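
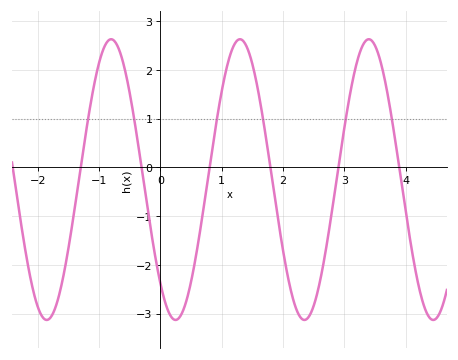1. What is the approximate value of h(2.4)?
-3.1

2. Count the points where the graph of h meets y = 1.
6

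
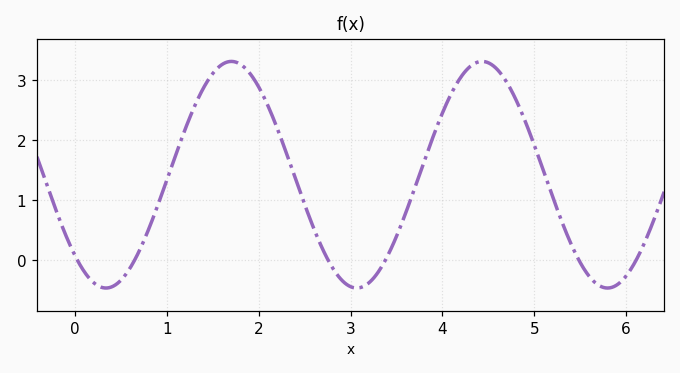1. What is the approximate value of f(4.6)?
3.17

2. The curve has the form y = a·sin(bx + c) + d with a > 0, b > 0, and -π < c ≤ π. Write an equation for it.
y = 1.89sin(2.3x - 2.34) + 1.42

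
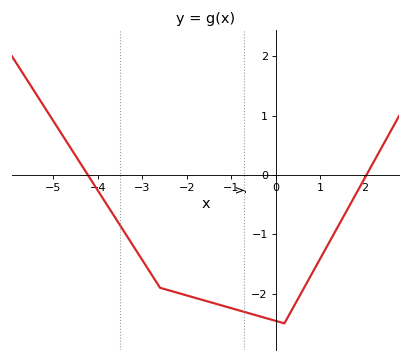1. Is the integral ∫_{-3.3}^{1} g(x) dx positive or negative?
negative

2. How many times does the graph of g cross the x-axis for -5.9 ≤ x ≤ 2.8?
2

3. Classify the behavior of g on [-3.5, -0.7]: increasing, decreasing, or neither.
decreasing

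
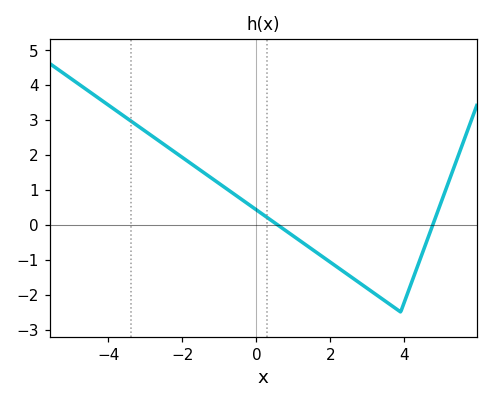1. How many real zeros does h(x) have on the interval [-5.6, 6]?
2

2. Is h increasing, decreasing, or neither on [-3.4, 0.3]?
decreasing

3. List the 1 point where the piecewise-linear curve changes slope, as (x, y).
(3.9, -2.5)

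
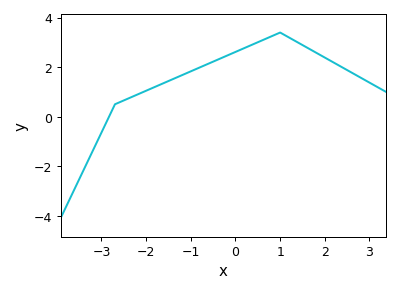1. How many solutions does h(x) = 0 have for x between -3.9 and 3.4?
1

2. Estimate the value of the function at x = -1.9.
1.1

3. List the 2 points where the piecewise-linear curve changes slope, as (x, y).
(-2.7, 0.5); (1, 3.4)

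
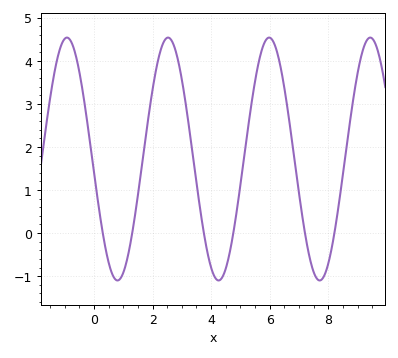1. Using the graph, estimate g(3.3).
2.2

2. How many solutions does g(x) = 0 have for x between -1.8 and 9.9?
6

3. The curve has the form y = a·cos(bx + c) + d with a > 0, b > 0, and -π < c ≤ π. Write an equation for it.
y = 2.82cos(1.8x + 1.7) + 1.72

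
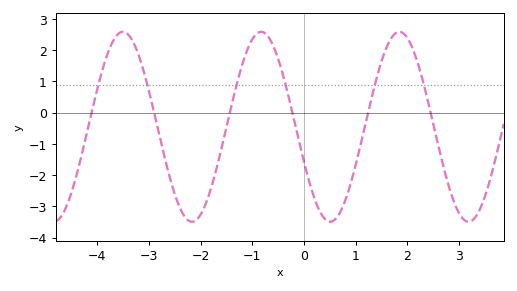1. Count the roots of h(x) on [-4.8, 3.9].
6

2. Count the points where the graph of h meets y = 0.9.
6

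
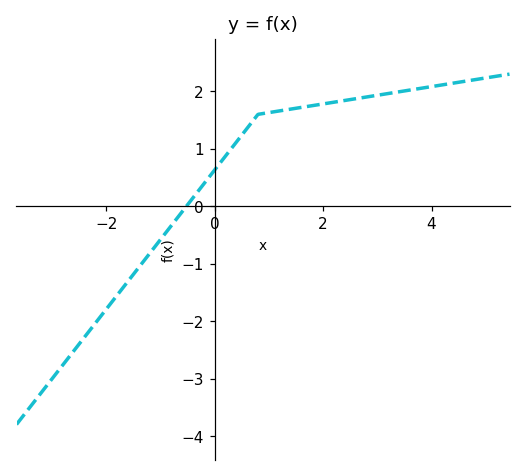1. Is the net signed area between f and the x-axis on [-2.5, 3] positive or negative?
positive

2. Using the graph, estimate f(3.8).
2.1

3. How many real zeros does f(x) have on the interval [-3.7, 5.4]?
1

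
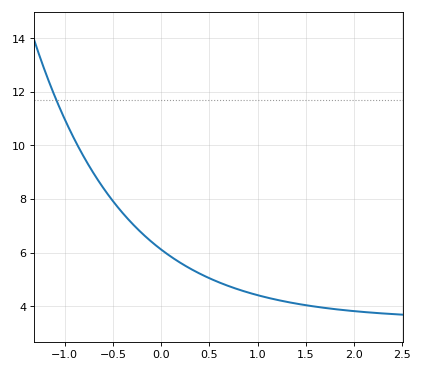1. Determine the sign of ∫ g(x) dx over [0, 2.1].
positive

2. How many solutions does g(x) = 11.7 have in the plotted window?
1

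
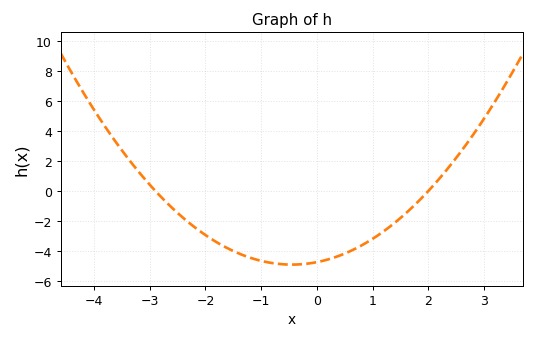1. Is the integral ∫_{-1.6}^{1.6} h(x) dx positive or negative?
negative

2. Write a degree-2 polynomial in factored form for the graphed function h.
y = 0.82(x + 2.9)(x - 2)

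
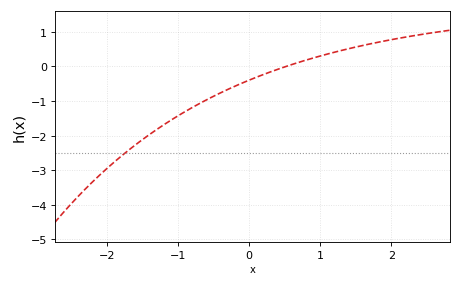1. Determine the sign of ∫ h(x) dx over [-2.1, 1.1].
negative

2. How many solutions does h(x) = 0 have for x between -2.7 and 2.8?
1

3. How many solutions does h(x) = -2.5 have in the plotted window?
1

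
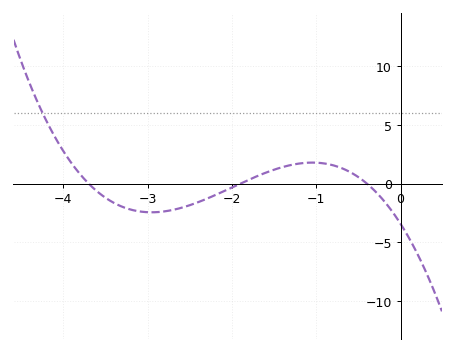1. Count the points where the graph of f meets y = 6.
1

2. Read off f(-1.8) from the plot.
0.325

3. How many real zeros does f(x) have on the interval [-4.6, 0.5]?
3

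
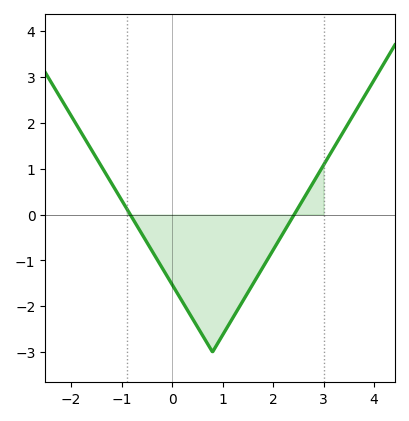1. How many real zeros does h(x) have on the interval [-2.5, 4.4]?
2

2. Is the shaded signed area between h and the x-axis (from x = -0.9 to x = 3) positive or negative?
negative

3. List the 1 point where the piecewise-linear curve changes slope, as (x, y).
(0.8, -3)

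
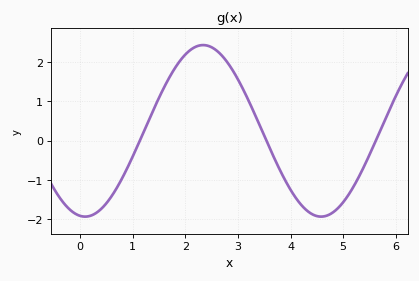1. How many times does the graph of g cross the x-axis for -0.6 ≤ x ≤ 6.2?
3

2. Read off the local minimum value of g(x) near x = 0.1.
-1.9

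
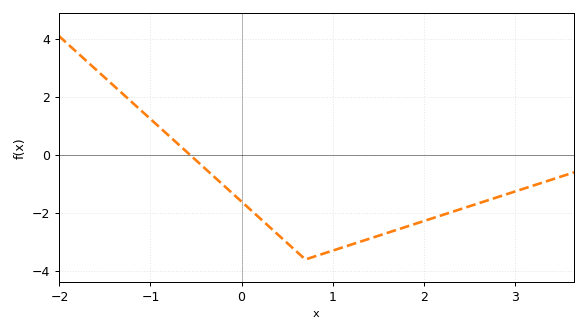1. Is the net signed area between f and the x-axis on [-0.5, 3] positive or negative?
negative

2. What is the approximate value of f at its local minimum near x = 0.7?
-3.6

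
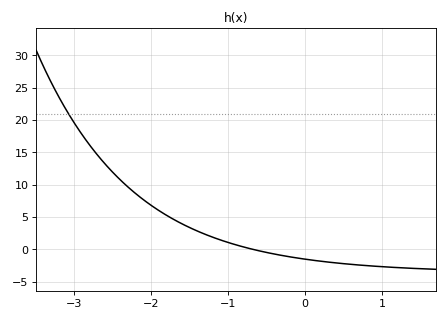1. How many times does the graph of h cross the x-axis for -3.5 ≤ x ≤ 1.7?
1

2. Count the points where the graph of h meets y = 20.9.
1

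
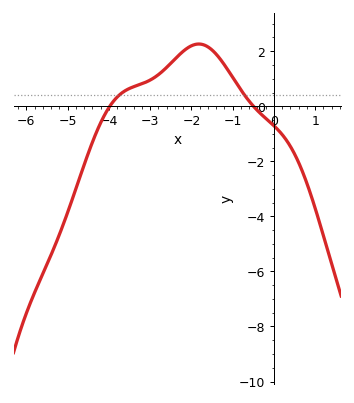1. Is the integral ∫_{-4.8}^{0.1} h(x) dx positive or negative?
positive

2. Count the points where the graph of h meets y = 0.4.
2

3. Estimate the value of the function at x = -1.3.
1.71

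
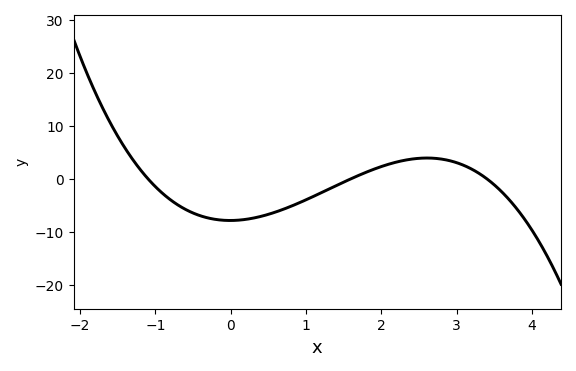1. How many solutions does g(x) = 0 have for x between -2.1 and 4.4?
3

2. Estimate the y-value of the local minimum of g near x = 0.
-8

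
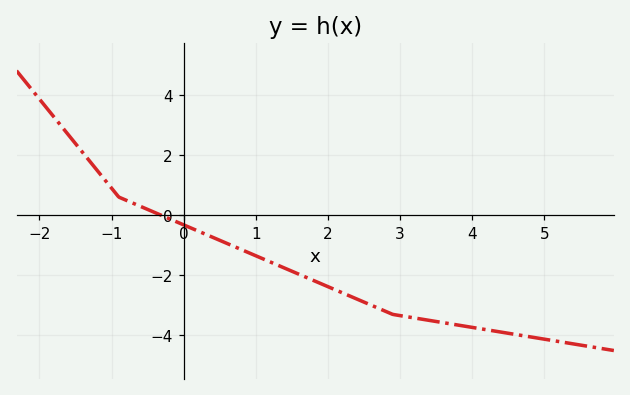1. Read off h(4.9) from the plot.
-4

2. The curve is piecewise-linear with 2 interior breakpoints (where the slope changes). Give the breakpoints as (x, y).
(-0.9, 0.6); (2.9, -3.3)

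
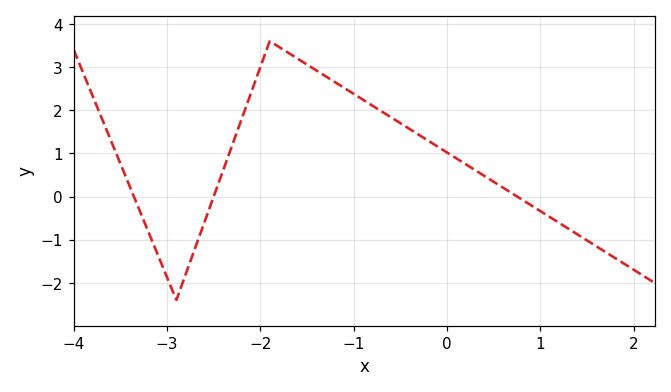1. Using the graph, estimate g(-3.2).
-0.819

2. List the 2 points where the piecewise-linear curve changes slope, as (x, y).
(-2.9, -2.4); (-1.9, 3.6)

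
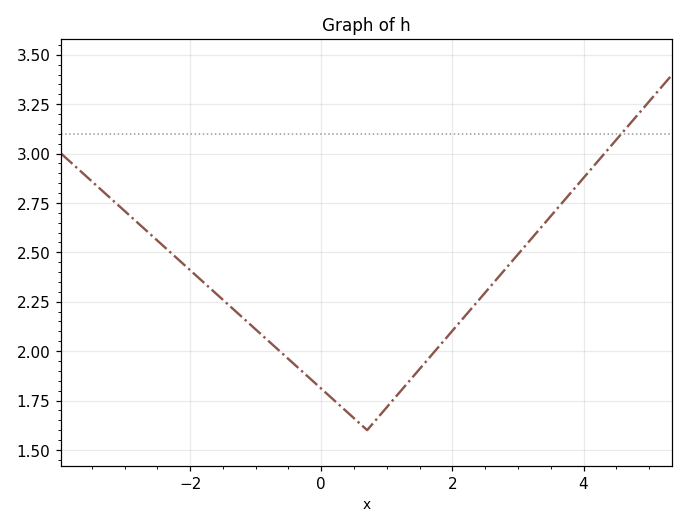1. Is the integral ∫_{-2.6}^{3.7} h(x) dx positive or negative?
positive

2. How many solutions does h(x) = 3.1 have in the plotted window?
1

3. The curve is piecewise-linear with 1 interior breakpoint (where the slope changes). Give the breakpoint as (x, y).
(0.7, 1.6)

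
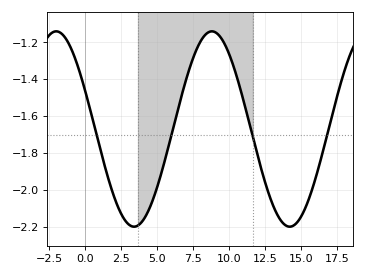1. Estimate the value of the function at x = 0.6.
-1.64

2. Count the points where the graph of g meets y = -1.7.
4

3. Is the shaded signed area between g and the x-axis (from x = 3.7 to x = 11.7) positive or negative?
negative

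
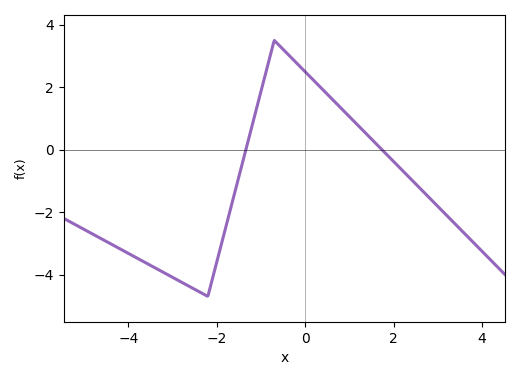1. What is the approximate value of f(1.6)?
0.2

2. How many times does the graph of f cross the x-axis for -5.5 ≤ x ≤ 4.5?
2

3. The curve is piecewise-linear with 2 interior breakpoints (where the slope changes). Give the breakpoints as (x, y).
(-2.2, -4.7); (-0.7, 3.5)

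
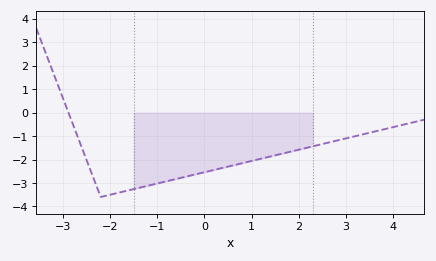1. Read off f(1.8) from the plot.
-1.68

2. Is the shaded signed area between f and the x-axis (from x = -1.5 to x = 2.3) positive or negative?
negative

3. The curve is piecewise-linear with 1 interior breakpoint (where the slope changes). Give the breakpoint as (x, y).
(-2.2, -3.6)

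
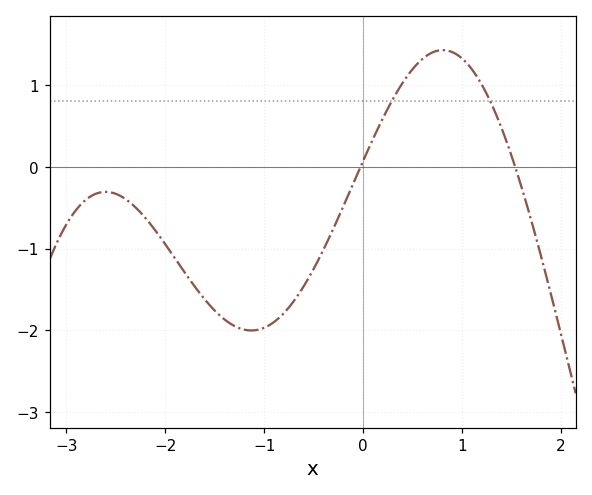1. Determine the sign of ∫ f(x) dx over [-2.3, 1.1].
negative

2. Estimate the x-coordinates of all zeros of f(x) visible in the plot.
0, 1.5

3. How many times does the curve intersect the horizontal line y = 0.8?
2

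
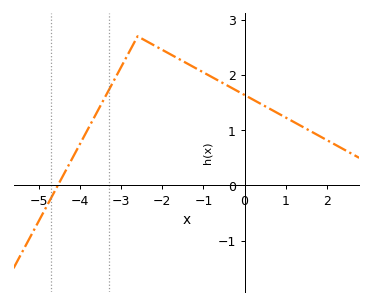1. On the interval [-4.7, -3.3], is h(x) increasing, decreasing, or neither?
increasing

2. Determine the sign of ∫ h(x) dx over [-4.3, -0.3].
positive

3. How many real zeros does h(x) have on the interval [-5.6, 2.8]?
1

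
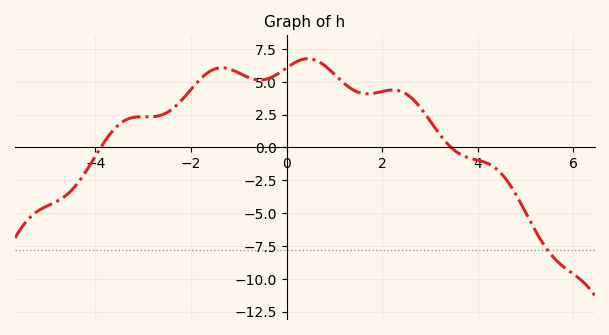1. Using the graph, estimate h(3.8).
-0.787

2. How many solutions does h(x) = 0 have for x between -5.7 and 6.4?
2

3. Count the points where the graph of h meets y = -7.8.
1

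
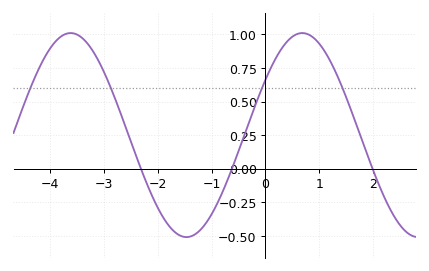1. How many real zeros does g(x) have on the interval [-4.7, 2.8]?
3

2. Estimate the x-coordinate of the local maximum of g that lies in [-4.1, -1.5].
-3.62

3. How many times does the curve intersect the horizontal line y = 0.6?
4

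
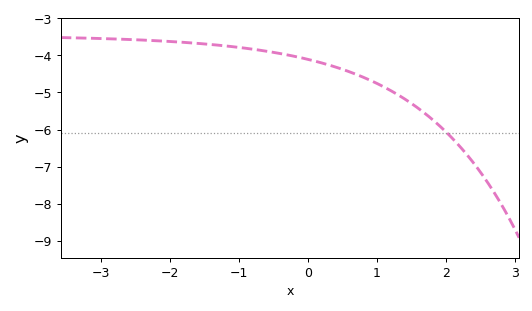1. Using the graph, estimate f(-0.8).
-3.8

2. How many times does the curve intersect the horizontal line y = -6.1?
1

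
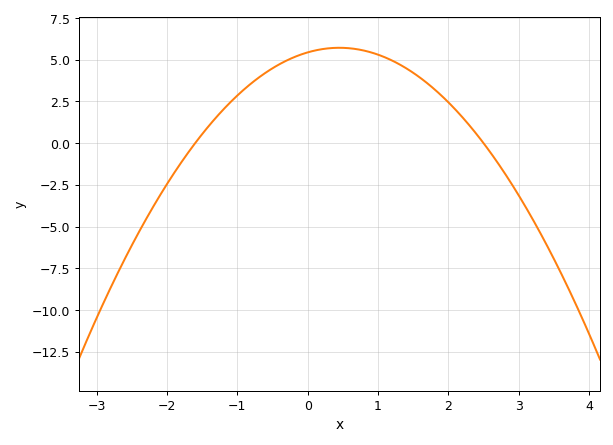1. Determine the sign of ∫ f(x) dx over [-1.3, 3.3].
positive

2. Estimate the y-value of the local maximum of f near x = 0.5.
5.72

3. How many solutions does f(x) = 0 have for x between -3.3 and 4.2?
2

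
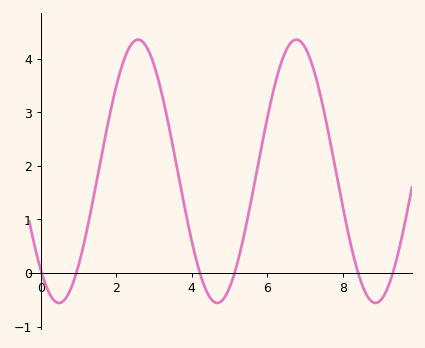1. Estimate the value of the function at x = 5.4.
0.755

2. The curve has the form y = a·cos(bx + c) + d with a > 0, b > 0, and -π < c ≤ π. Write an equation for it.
y = 2.46cos(1.5x + 2.41) + 1.9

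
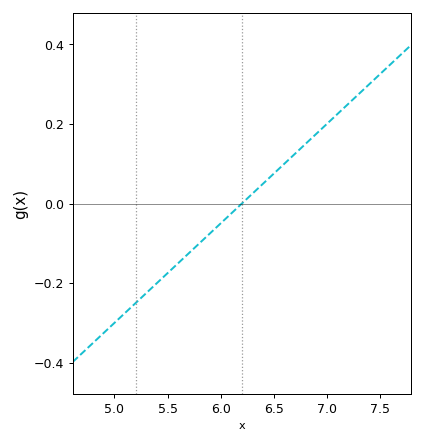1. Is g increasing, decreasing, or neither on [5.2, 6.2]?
increasing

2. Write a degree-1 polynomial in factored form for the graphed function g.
y = 0.25(x - 6.2)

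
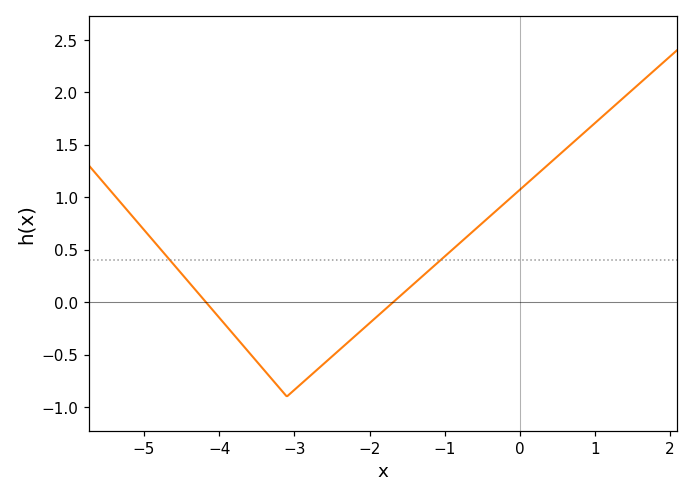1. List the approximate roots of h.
-4.2, -1.6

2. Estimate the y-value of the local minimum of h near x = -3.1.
-0.9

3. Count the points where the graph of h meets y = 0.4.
2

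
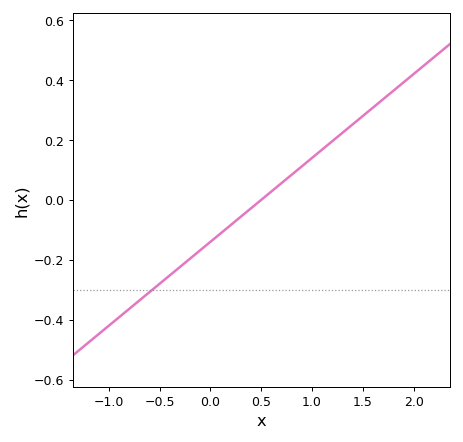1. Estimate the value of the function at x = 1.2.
0.196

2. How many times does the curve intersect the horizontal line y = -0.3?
1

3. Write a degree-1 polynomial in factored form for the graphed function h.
y = 0.28(x - 0.5)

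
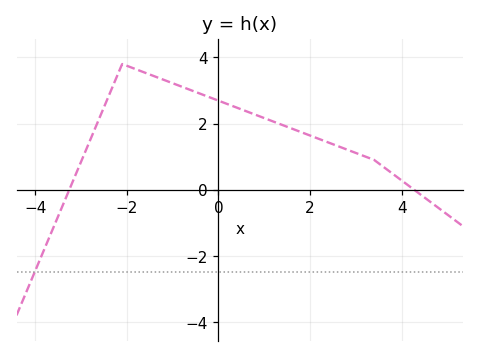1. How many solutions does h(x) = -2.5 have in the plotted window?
1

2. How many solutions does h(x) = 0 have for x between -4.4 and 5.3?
2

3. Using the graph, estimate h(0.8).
2.2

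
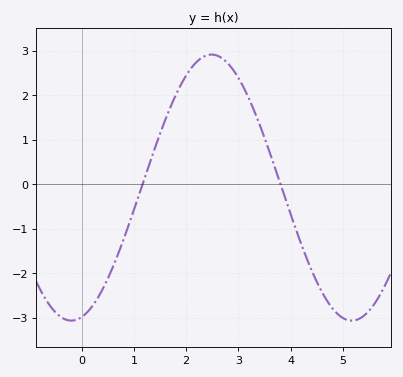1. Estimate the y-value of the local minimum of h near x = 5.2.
-3.07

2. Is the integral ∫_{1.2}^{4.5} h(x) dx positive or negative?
positive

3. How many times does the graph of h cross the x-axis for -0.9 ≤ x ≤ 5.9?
2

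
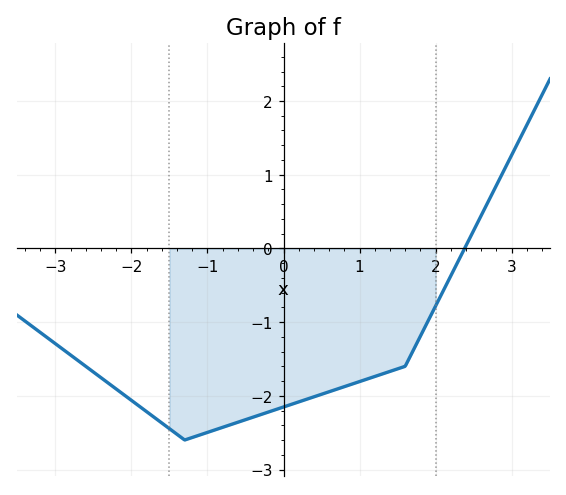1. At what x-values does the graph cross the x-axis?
2.4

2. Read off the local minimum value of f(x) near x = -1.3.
-2.6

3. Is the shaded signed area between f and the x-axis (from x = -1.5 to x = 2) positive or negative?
negative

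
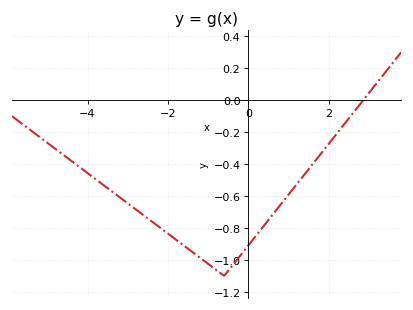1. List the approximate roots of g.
2.86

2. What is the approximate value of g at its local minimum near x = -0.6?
-1.1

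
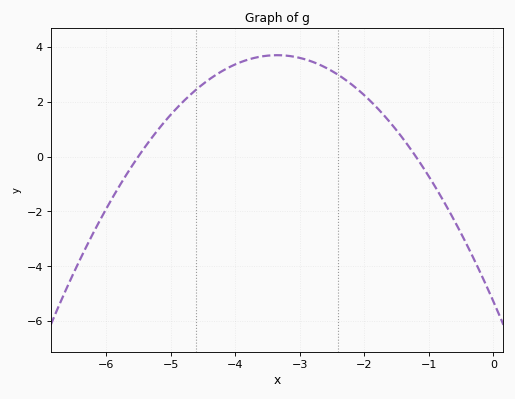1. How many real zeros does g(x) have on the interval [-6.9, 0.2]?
2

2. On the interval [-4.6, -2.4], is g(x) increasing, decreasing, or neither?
neither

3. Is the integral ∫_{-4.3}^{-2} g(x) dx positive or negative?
positive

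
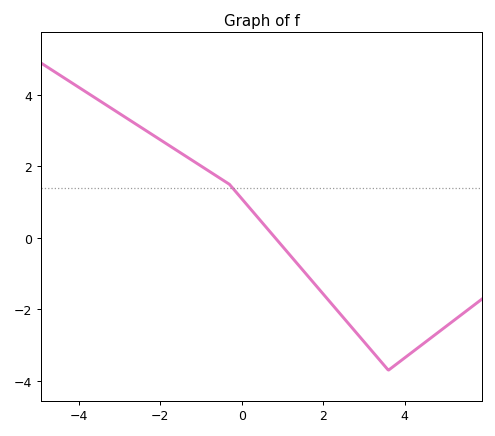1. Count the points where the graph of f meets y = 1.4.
1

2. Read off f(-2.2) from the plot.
2.89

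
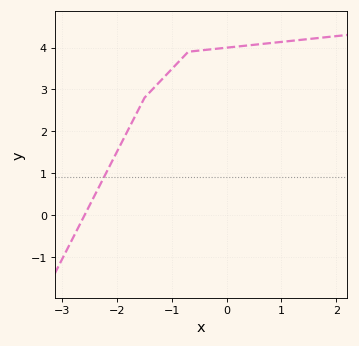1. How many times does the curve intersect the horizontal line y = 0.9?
1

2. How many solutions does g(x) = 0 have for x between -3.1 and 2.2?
1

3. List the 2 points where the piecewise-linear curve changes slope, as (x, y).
(-1.5, 2.8); (-0.7, 3.9)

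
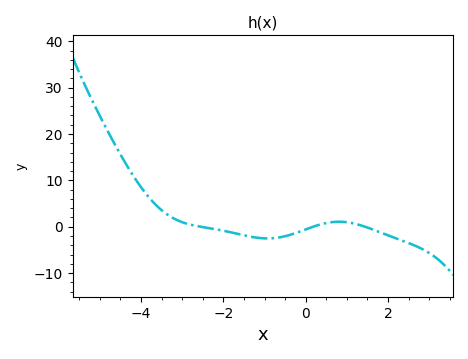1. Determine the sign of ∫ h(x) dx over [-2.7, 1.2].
negative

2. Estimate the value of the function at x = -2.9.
0.699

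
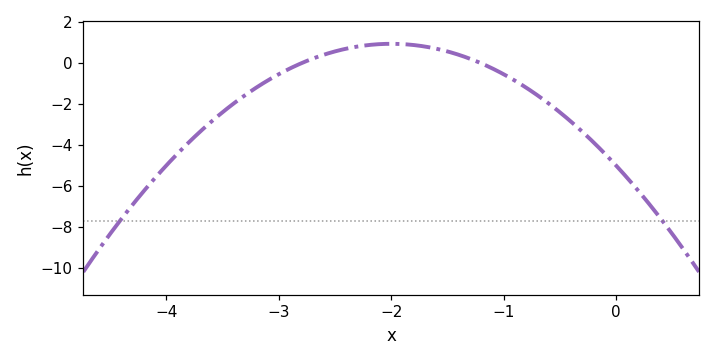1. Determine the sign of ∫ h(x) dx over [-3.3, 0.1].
negative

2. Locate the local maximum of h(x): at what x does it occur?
-2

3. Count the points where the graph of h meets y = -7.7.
2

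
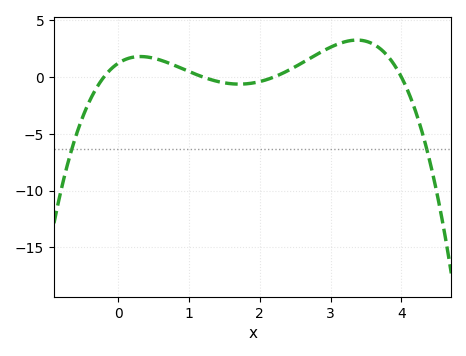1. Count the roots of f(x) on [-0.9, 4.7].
4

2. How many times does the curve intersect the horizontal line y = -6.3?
2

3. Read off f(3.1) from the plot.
3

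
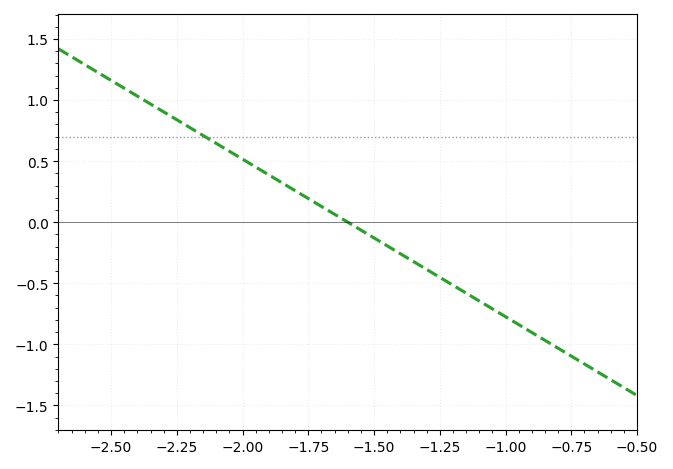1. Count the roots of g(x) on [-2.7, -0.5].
1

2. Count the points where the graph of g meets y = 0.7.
1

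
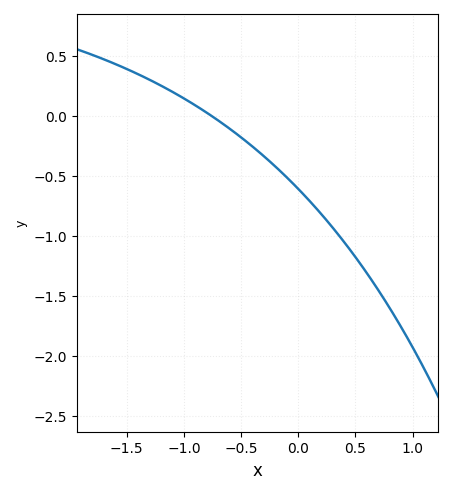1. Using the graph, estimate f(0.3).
-0.932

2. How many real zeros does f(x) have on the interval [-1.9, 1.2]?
1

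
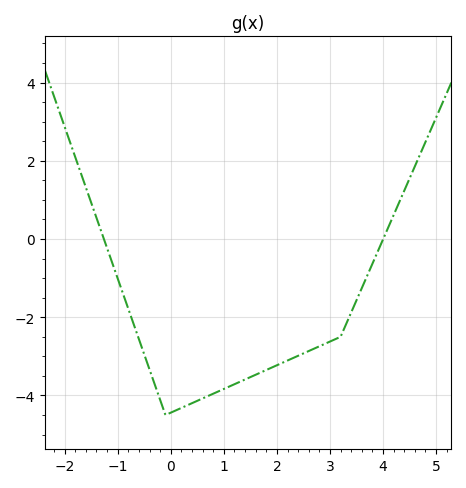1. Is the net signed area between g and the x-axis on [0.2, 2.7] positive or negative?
negative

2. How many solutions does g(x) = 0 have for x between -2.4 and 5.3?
2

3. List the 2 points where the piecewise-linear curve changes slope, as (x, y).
(-0.1, -4.5); (3.2, -2.5)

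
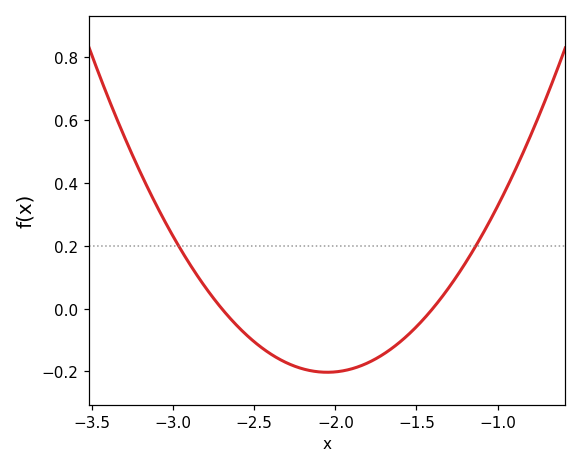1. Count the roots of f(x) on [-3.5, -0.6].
2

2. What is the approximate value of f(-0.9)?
0.432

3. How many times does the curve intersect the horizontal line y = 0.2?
2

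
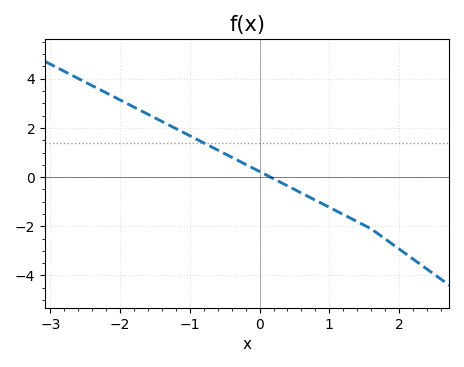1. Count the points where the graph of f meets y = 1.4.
1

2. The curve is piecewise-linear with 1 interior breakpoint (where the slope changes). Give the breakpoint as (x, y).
(1.6, -2.1)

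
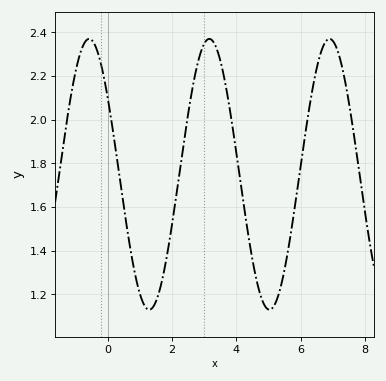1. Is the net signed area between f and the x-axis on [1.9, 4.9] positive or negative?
positive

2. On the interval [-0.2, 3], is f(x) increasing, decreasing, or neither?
neither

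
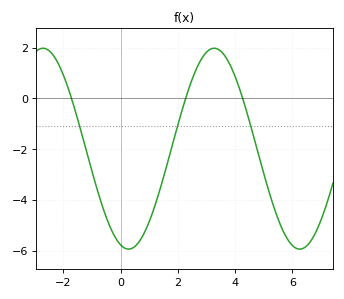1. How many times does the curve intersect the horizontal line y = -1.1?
3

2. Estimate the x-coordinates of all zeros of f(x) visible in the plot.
-1.72, 2.27, 4.27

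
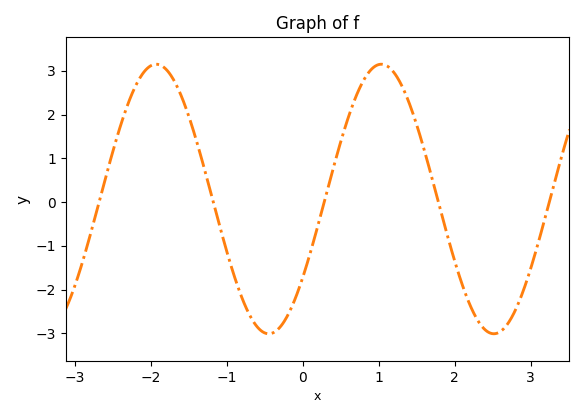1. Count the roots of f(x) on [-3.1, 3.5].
5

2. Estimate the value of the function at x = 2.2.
-2.35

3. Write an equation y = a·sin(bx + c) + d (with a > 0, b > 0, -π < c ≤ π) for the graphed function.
y = 3.08sin(2.12x - 0.62) + 0.07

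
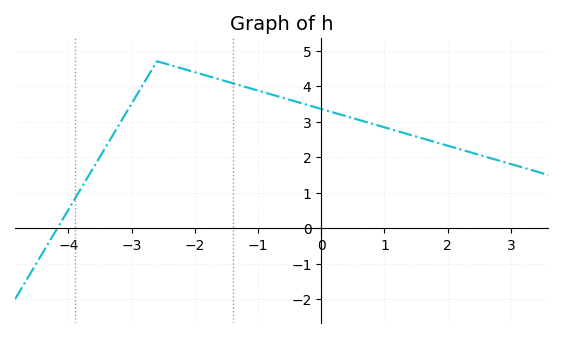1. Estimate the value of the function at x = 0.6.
3.05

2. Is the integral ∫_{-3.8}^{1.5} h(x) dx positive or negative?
positive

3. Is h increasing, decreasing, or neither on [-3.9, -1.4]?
neither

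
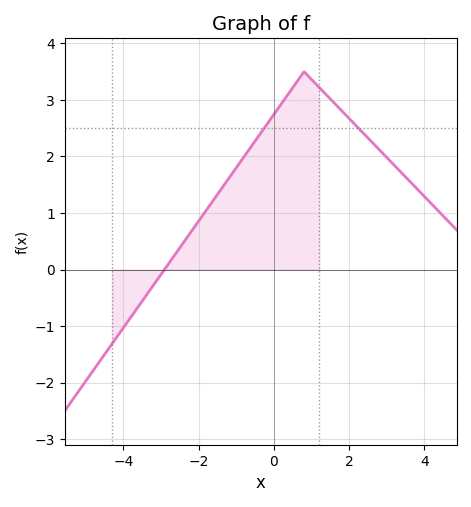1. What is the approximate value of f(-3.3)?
-0.368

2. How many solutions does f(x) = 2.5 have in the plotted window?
2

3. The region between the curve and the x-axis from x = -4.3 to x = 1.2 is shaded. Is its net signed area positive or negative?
positive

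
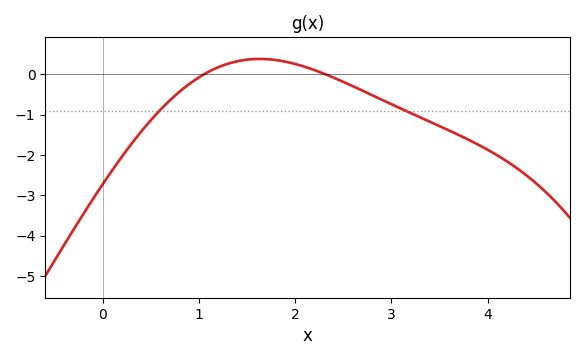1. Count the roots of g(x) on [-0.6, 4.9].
2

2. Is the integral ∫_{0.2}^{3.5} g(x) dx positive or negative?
negative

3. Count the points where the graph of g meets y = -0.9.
2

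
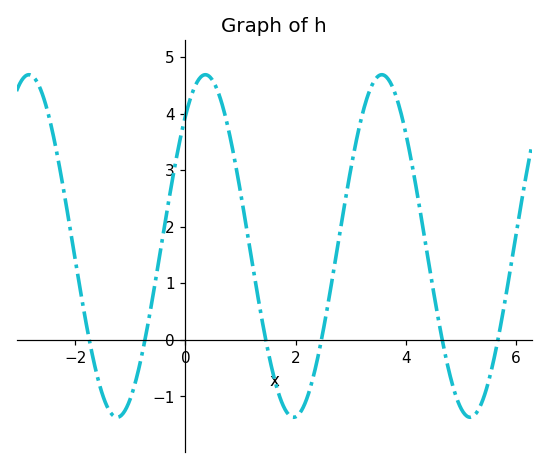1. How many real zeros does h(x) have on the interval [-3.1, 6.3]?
6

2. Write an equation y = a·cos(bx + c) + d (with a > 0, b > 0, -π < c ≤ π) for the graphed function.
y = 3.03cos(1.96x - 0.71) + 1.66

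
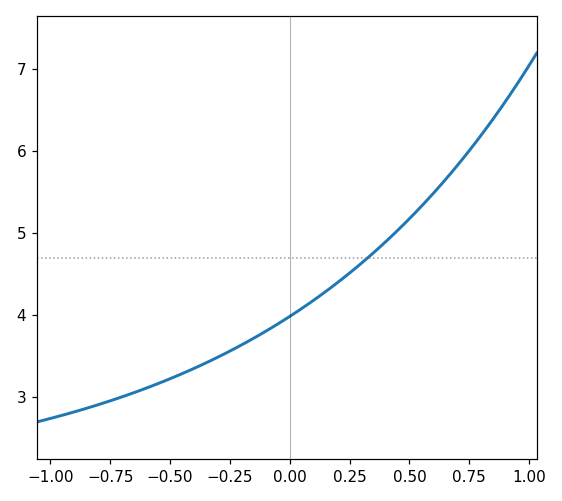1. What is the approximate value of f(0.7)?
5.82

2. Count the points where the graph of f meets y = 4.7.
1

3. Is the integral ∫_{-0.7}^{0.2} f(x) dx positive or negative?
positive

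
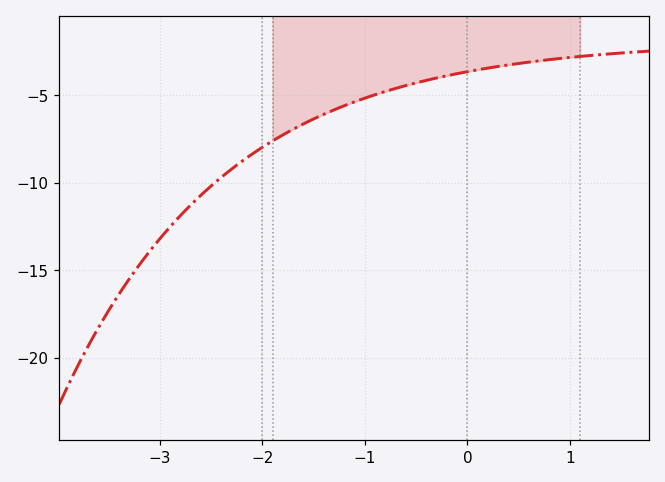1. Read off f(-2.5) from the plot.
-10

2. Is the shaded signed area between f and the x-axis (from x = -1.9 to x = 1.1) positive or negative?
negative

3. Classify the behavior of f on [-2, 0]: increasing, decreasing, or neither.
increasing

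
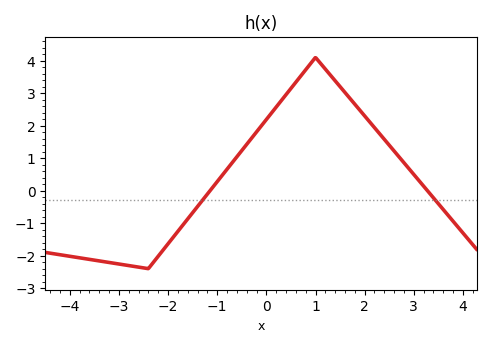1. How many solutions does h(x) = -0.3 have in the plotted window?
2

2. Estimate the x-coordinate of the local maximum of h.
0.999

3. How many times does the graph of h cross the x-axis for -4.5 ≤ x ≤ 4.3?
2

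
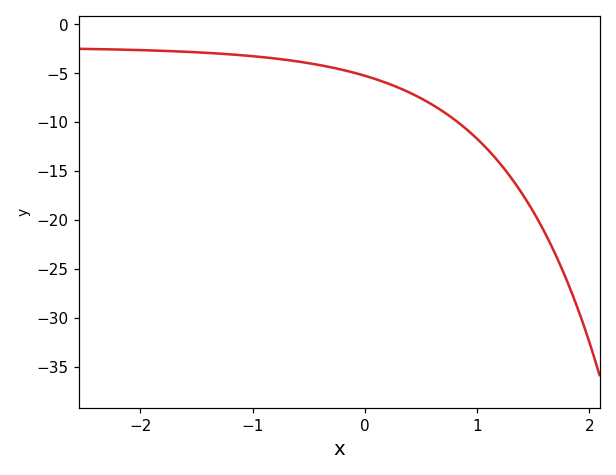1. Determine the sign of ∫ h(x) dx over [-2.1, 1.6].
negative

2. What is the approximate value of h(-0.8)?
-3.5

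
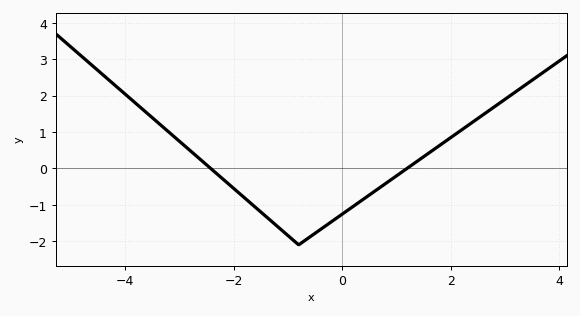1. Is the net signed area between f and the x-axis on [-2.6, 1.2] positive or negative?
negative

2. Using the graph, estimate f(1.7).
0.53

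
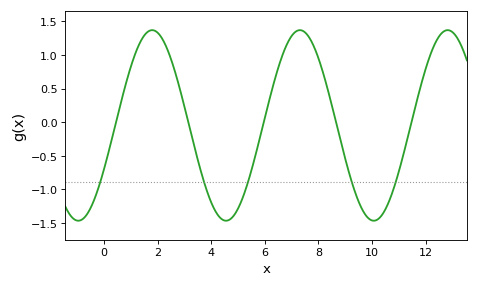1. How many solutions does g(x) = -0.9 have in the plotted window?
5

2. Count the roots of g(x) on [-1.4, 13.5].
5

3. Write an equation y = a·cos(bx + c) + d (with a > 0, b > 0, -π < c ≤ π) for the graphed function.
y = 1.42cos(1.14x - 2.05) - 0.05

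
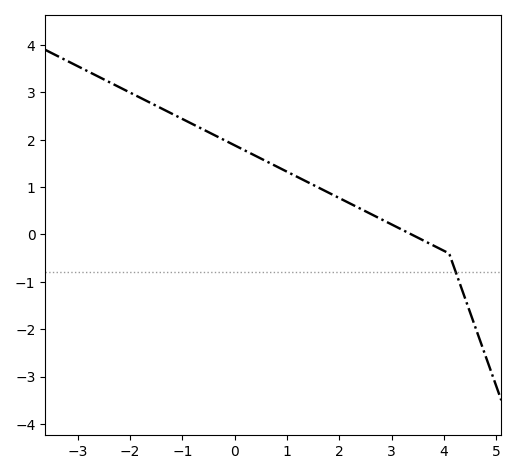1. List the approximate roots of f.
3.4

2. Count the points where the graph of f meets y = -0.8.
1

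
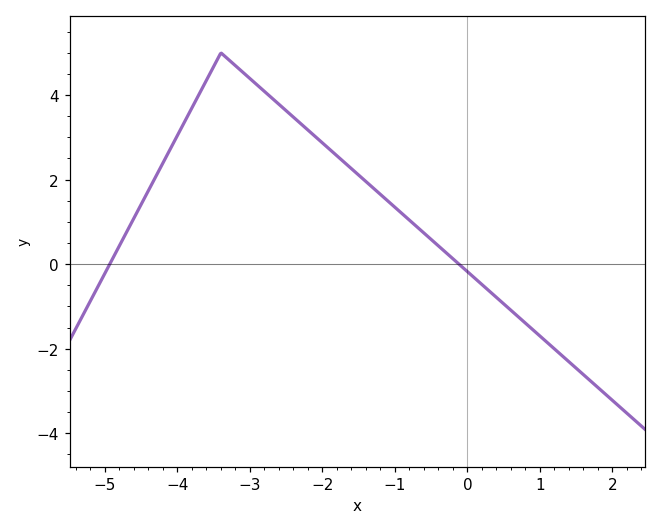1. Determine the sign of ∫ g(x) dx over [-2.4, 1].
positive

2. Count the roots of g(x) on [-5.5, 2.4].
2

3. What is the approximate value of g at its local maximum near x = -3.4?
5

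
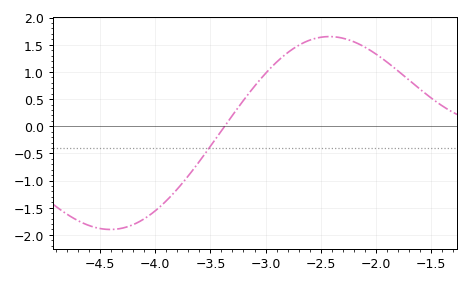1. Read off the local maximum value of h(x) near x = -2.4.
1.65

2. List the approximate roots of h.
-3.35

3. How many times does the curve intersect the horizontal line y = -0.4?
1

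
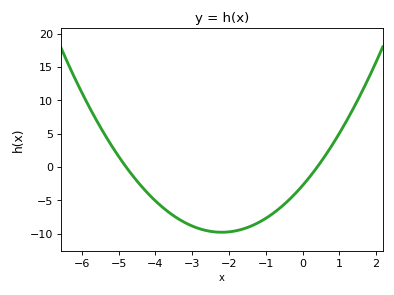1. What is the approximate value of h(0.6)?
1.57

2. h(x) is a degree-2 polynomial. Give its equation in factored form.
y = 1.45(x + 4.8)(x - 0.4)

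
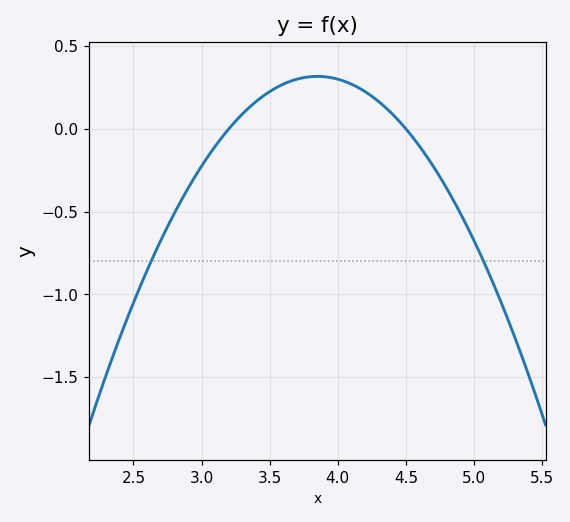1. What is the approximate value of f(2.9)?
-0.35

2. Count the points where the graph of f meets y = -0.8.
2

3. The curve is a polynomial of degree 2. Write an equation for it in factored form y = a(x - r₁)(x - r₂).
y = -0.75(x - 3.2)(x - 4.5)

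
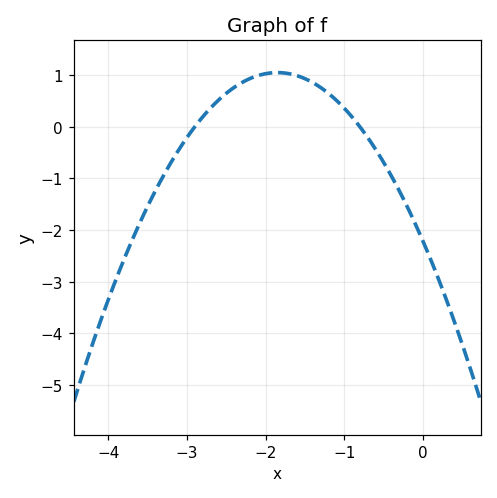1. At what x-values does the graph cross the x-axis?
-2.9, -0.8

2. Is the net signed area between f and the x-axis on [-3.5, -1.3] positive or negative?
positive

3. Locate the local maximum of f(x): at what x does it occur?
-1.8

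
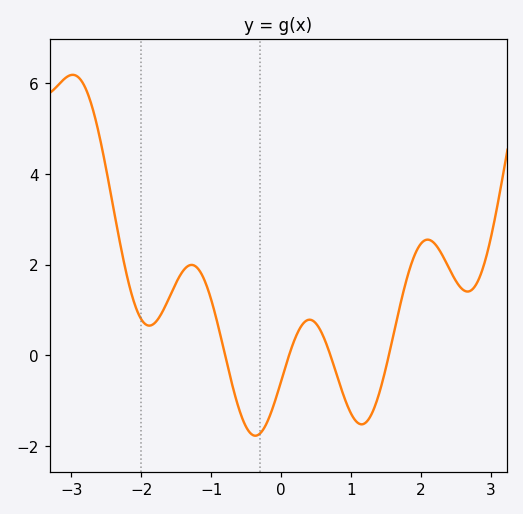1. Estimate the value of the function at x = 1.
-1.2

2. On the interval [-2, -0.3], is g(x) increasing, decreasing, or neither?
neither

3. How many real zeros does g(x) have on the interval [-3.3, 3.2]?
4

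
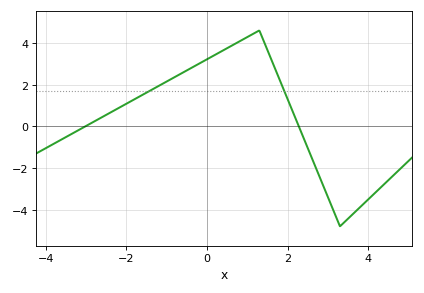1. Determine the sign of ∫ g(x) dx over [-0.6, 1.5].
positive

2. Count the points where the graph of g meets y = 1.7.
2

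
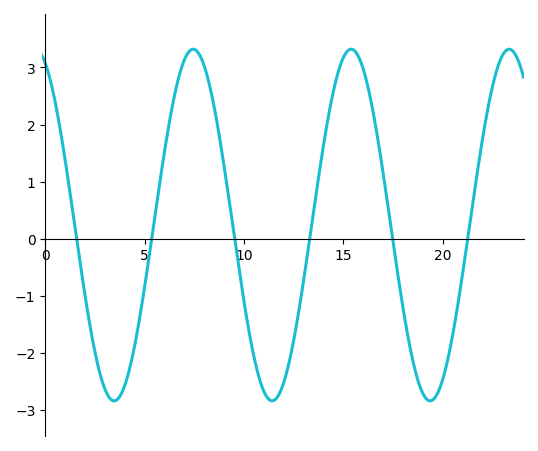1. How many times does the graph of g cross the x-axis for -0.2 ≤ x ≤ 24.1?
6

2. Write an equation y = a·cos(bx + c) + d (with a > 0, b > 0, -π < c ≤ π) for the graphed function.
y = 3.08cos(0.79x + 0.4) + 0.24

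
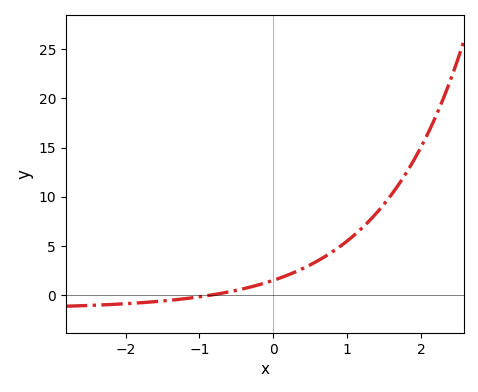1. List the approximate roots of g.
-0.837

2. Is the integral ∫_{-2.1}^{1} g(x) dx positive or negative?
positive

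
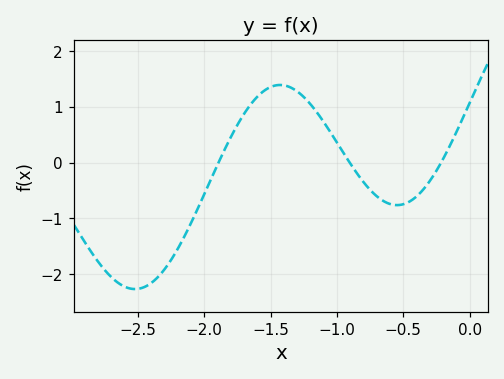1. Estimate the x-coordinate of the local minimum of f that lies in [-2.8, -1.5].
-2.5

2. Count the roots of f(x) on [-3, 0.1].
3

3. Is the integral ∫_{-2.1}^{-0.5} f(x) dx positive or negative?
positive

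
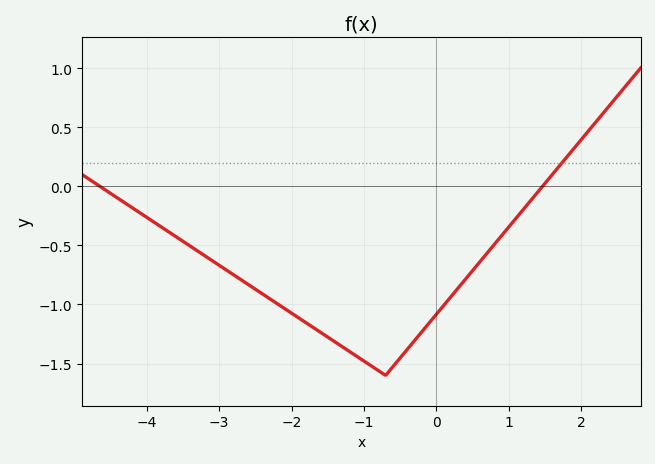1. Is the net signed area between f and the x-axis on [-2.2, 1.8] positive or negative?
negative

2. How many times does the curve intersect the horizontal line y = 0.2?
1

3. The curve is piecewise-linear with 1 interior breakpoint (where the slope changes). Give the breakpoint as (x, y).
(-0.7, -1.6)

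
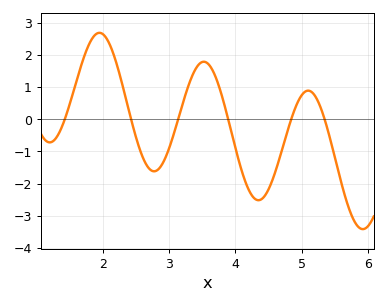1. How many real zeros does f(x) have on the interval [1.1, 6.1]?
6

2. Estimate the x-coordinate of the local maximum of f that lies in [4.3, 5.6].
5.1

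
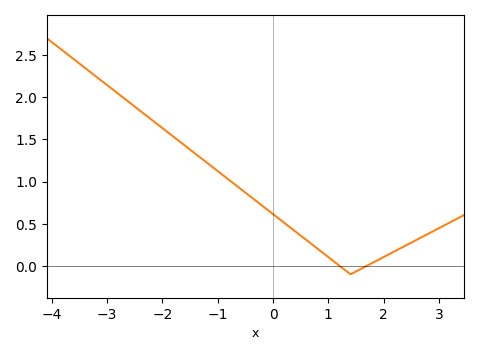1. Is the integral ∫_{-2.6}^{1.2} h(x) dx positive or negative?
positive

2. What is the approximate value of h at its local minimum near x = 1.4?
-0.1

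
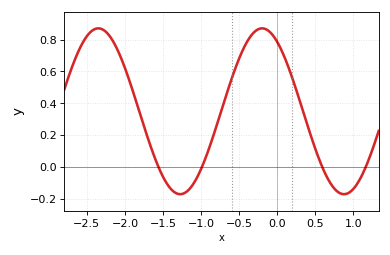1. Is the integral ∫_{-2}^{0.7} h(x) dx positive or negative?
positive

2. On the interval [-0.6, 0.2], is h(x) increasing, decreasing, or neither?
neither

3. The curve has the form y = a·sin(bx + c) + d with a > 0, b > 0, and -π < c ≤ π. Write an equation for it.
y = 0.52sin(2.92x + 2.15) + 0.35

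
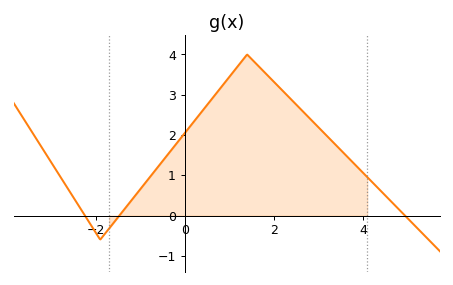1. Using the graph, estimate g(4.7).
0.3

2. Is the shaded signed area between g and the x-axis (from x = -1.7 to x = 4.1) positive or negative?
positive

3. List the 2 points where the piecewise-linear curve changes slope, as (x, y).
(-1.9, -0.6); (1.4, 4)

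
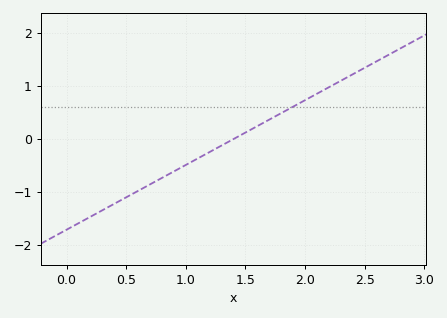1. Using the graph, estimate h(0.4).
-1.22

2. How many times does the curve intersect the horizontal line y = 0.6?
1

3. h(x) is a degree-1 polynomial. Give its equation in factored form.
y = 1.22(x - 1.4)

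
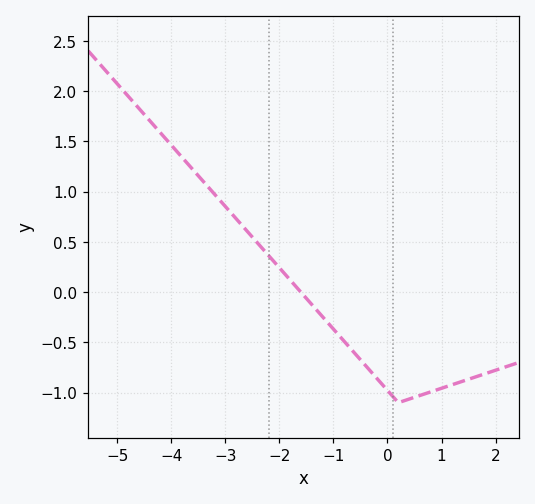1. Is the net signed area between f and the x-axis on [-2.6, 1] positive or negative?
negative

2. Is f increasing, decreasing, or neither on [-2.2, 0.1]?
decreasing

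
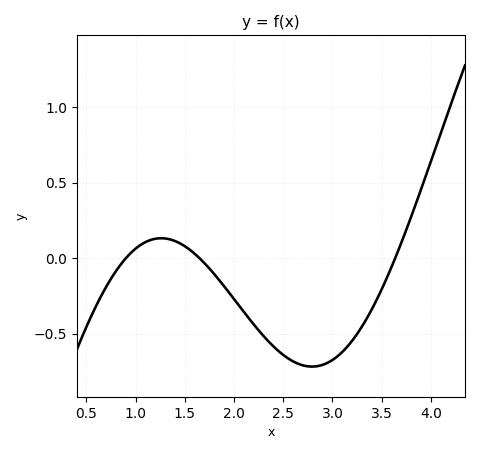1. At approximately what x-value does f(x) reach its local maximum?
1.26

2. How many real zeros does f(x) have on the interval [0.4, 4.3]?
3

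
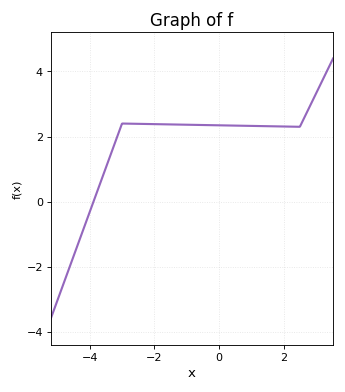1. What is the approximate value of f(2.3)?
2.4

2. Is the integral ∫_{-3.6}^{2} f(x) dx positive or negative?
positive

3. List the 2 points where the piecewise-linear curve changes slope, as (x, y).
(-3, 2.4); (2.5, 2.3)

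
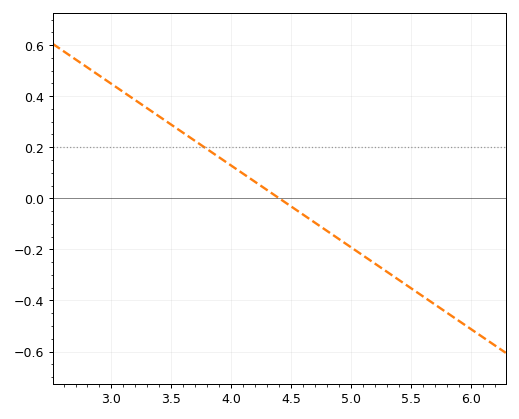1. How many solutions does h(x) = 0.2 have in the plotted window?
1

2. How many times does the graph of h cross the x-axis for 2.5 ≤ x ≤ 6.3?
1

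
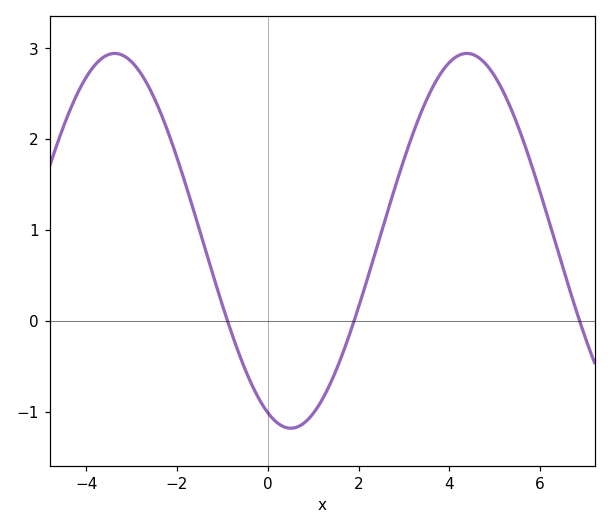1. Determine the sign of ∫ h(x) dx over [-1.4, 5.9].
positive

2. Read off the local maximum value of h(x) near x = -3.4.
2.9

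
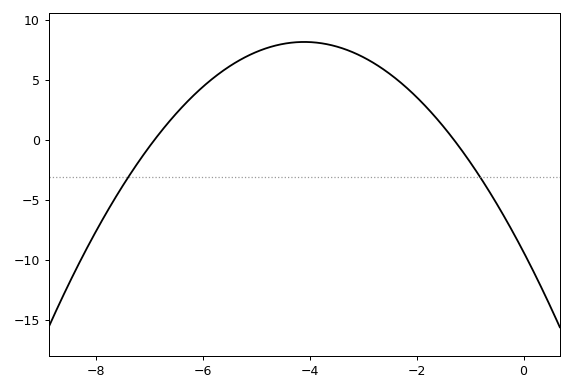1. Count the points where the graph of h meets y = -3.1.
2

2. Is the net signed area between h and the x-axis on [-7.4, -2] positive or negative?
positive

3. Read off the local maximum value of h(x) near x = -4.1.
8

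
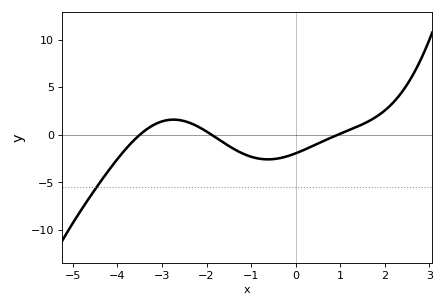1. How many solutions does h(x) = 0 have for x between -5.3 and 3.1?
3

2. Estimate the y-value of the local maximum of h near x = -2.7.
1.59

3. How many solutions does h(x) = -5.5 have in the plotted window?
1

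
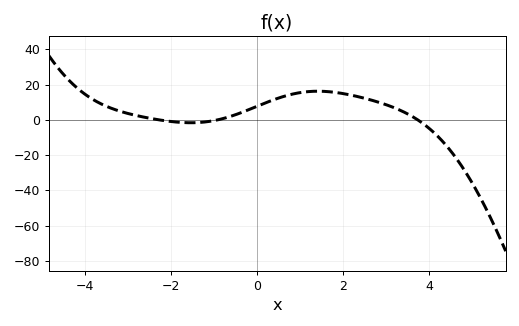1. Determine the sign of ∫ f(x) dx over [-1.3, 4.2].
positive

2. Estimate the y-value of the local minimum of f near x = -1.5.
-1.65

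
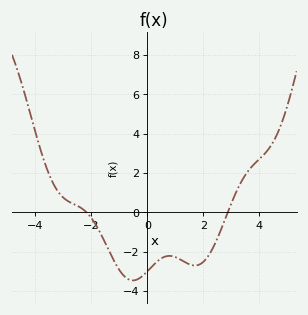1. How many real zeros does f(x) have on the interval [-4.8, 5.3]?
2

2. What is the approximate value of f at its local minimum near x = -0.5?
-3.4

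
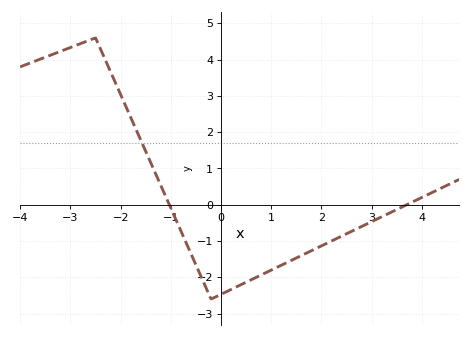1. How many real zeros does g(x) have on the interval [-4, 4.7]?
2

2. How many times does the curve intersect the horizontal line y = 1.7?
1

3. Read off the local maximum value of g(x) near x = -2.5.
4.6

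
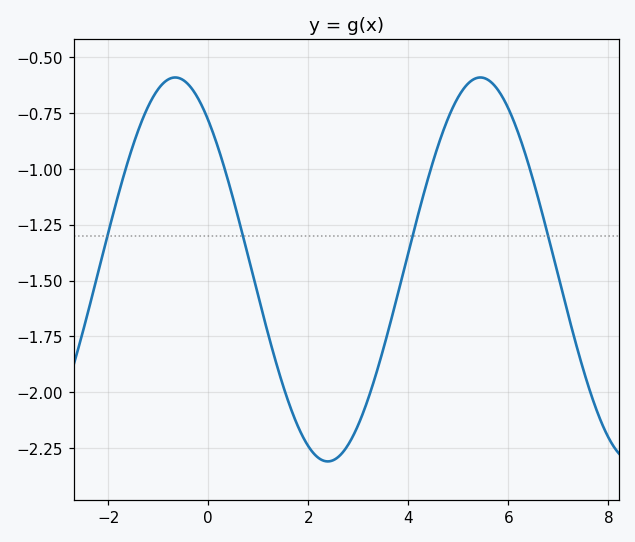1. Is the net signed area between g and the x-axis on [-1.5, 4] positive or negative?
negative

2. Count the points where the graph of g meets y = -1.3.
4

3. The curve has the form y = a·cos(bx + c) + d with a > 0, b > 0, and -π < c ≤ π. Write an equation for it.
y = 0.86cos(1x + 0.68) - 1.45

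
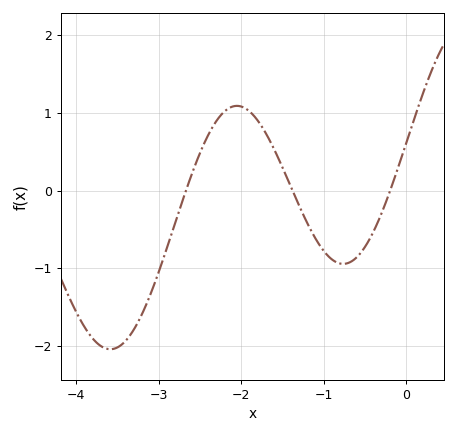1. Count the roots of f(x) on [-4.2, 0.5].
3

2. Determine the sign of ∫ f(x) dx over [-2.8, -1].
positive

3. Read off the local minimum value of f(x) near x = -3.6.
-2.04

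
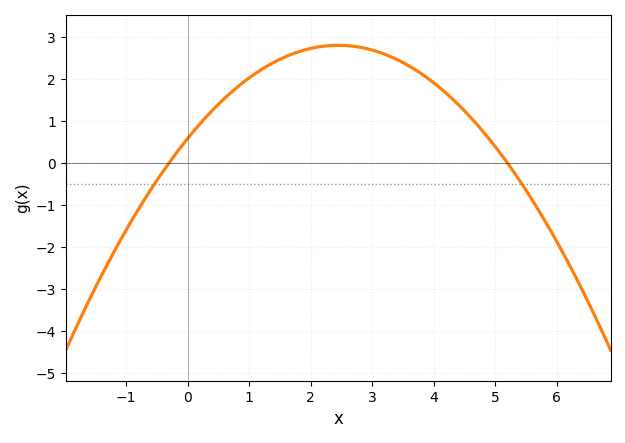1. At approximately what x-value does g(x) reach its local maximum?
2.4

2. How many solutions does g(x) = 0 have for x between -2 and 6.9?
2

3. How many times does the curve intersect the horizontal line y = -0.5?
2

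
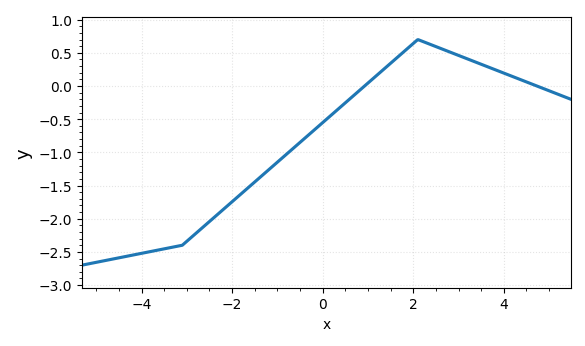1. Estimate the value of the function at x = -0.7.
-0.95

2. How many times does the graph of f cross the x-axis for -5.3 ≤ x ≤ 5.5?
2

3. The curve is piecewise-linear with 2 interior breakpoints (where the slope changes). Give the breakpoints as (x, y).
(-3.1, -2.4); (2.1, 0.7)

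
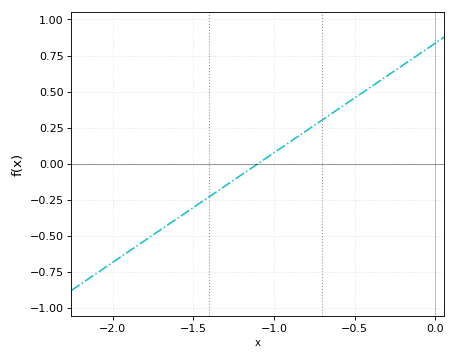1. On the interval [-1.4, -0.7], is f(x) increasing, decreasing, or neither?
increasing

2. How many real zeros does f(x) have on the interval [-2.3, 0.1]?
1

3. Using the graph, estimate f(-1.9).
-0.6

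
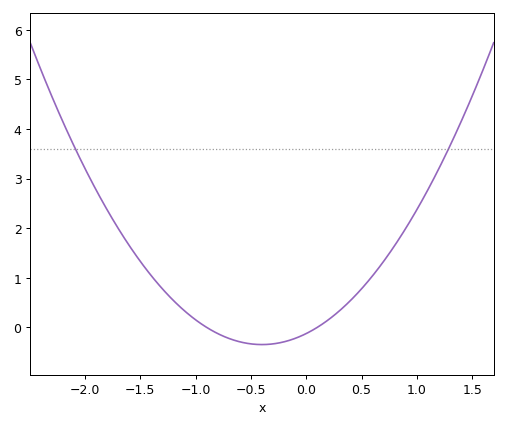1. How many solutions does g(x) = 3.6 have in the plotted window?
2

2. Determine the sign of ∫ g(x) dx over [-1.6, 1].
positive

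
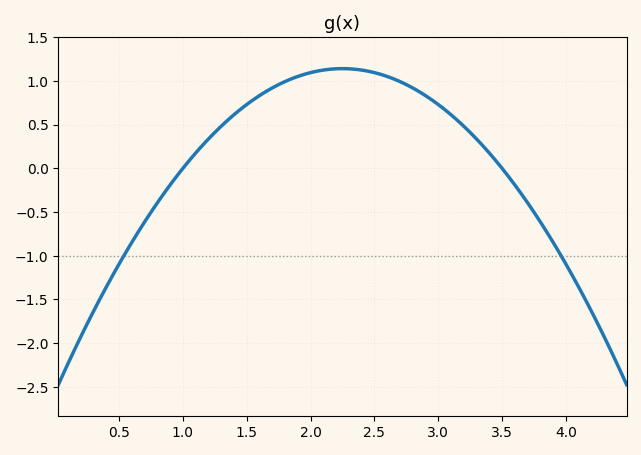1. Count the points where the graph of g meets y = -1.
2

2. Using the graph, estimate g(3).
0.73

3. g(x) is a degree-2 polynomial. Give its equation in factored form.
y = -0.73(x - 1)(x - 3.5)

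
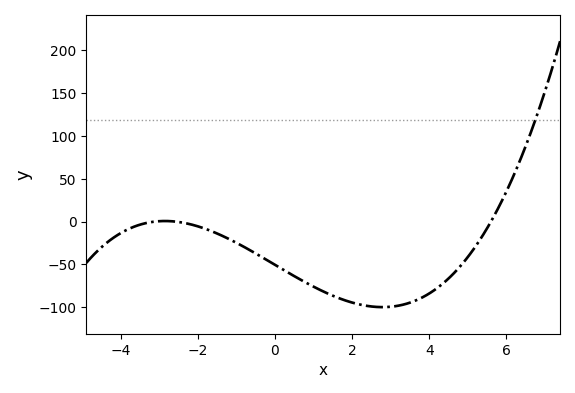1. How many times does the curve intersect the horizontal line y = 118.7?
1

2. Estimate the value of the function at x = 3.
-99.5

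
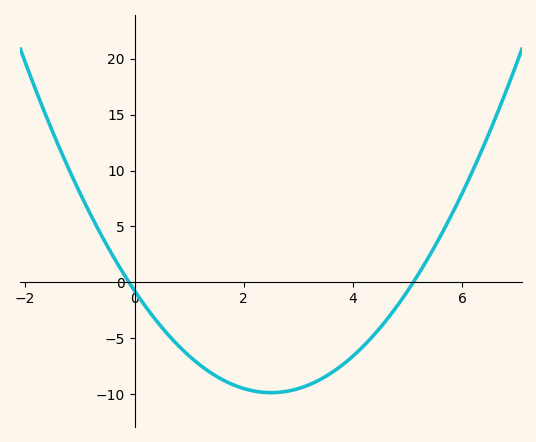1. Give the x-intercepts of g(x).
0, 5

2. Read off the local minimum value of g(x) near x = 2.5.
-10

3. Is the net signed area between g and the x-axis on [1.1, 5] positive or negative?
negative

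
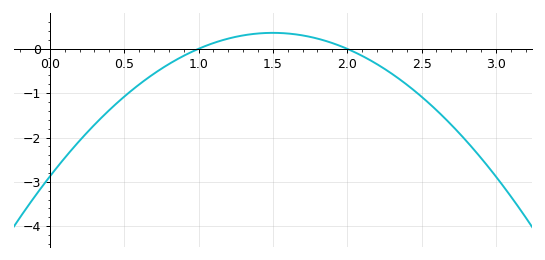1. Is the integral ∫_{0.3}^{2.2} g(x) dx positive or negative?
negative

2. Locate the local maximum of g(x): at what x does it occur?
1.5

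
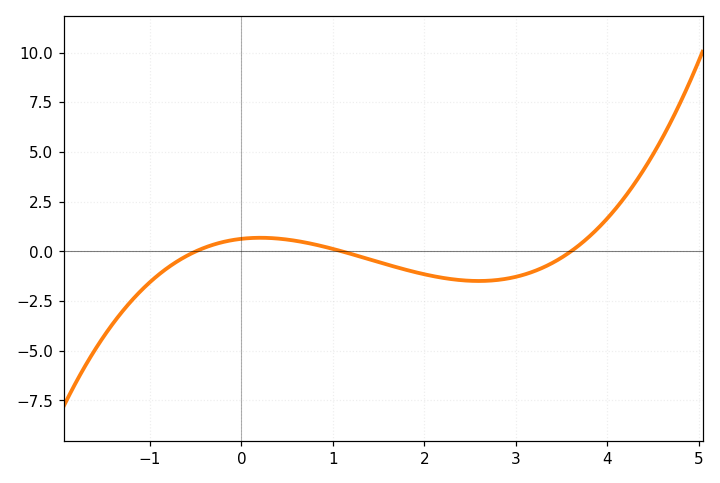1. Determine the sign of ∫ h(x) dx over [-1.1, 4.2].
negative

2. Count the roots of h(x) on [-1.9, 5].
3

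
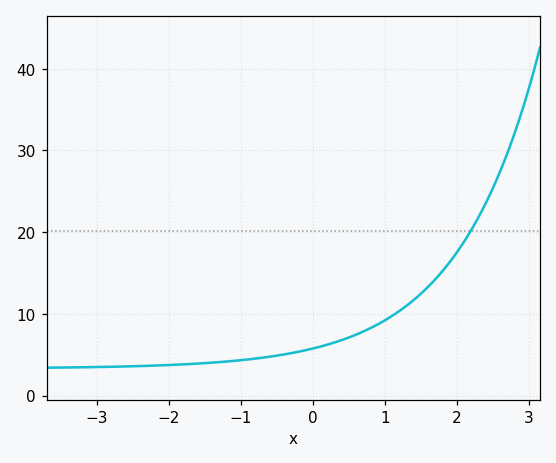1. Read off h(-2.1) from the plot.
3.7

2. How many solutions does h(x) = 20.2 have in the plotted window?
1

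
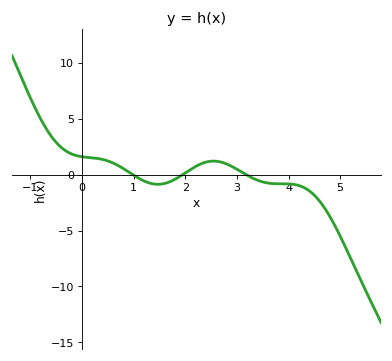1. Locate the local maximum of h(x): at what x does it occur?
2.55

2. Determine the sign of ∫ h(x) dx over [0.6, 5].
negative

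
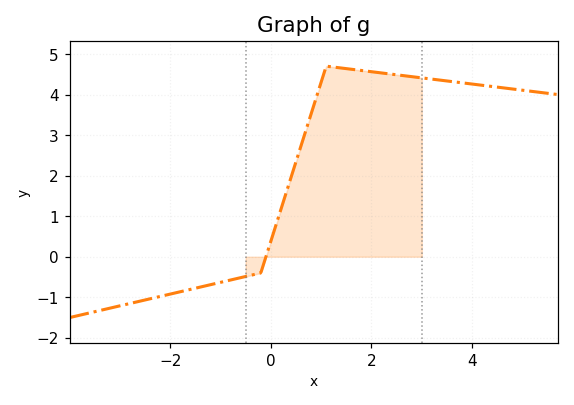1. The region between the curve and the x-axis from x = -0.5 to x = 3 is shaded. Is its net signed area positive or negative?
positive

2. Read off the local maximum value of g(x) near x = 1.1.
4.7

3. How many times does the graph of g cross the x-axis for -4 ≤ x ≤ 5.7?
1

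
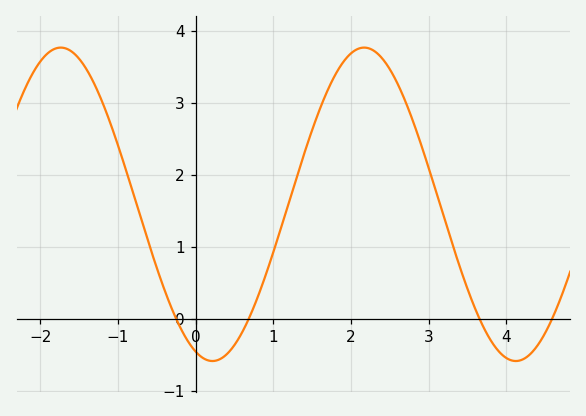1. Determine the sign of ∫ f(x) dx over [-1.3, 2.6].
positive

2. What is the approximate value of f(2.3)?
3.7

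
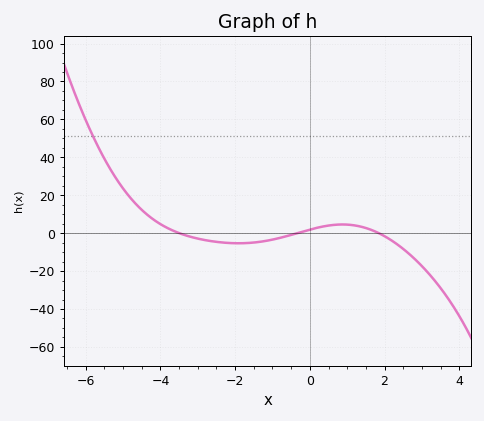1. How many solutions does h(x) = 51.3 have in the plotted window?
1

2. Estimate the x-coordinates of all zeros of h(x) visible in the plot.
-3.5, -0.338, 1.85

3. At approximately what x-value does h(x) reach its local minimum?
-1.91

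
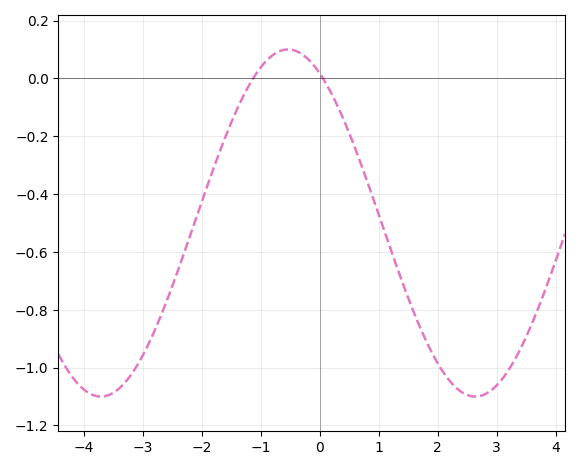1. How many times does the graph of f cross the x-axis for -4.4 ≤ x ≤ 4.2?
2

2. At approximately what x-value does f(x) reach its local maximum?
-0.534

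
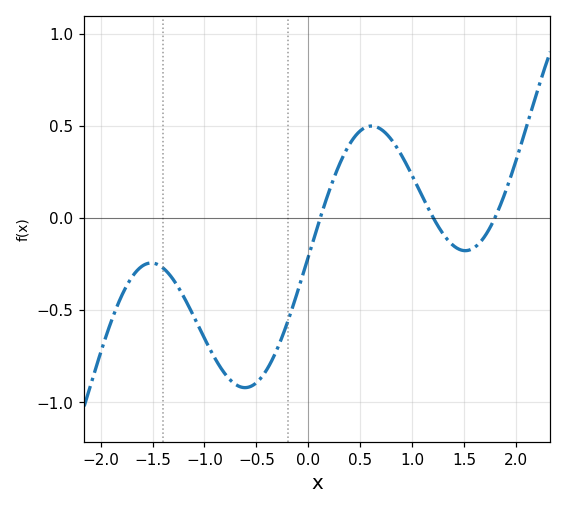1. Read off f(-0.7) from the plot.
-0.902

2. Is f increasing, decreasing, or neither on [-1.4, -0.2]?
neither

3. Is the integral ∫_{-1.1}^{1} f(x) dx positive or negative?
negative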